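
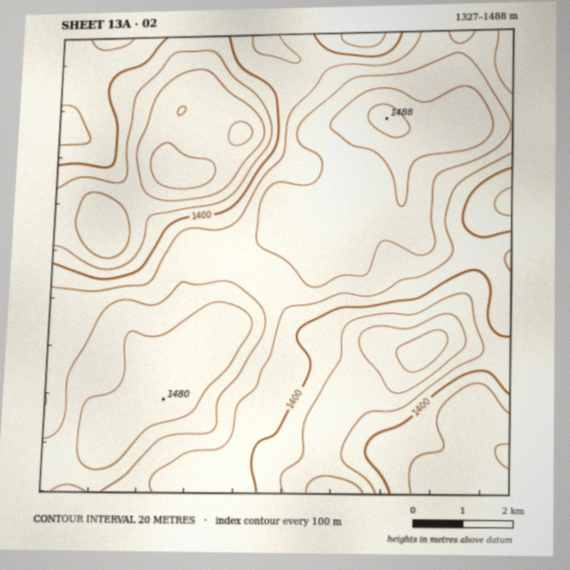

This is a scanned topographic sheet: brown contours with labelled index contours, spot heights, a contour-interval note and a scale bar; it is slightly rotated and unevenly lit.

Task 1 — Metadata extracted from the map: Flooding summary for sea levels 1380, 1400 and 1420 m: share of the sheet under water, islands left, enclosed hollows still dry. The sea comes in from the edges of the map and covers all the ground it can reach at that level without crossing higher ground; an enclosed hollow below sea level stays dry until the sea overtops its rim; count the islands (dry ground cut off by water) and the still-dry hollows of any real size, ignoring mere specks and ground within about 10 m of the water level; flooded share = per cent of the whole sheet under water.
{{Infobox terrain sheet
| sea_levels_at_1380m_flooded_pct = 20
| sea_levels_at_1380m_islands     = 0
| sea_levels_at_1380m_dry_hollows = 0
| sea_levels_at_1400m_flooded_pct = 32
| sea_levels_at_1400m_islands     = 0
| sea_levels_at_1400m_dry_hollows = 0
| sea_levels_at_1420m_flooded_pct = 51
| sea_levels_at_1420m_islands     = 0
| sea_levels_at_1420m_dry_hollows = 0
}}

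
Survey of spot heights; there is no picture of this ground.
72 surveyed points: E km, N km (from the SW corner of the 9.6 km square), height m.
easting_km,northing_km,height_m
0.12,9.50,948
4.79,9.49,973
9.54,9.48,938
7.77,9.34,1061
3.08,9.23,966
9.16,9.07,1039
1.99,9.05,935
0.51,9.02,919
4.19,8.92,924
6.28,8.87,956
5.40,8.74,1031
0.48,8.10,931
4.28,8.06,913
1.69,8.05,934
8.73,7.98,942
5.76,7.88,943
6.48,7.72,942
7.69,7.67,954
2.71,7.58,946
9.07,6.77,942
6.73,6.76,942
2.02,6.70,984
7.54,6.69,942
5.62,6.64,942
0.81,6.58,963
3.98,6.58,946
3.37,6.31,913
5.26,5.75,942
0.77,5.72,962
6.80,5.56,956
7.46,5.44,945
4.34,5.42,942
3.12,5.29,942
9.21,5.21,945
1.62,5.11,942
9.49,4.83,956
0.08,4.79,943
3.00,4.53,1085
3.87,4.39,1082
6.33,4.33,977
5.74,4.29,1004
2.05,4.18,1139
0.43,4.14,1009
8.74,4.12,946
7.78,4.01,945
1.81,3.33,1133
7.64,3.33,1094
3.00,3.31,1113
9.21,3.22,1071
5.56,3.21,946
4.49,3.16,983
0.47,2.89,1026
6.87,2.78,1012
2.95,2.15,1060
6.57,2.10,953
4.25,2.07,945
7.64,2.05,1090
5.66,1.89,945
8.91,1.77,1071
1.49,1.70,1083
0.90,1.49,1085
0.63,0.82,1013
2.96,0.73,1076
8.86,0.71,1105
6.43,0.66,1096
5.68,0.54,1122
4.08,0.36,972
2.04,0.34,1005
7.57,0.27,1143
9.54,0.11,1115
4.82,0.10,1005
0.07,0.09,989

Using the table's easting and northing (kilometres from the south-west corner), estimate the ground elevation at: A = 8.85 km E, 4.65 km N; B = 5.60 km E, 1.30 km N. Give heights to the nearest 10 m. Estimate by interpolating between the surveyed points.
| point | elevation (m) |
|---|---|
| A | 950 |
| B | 990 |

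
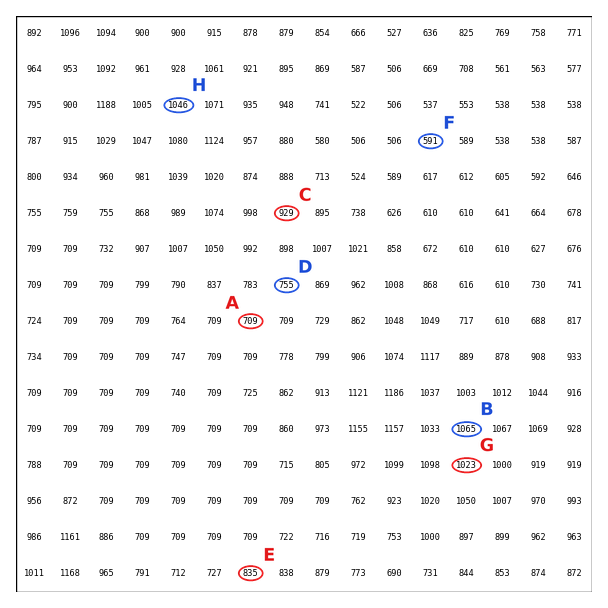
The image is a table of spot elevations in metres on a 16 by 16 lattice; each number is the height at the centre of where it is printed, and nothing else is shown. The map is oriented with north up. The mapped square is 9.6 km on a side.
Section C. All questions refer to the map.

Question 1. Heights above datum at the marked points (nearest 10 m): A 710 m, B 1070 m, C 930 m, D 760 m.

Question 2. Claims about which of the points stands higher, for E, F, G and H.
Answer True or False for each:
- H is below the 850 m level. False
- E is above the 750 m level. True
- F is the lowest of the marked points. True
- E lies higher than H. False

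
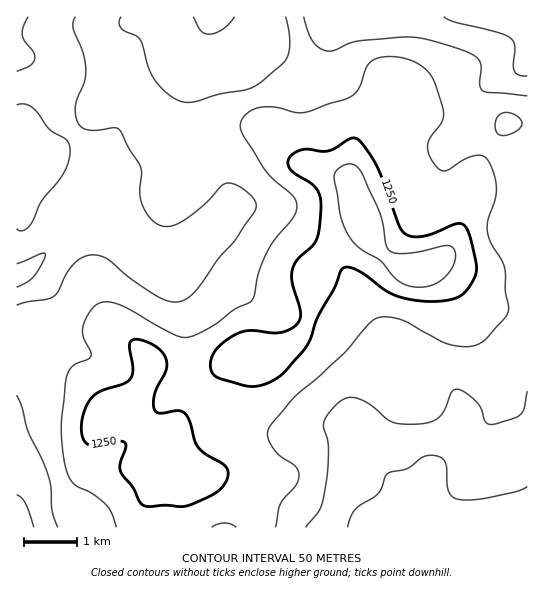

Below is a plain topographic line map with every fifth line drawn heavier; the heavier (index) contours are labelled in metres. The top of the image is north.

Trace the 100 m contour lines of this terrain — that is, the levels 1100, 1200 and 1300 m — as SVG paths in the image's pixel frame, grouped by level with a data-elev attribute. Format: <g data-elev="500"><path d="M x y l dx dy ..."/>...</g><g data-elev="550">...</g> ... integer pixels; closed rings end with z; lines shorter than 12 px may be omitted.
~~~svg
<g data-elev="1100"><path d="M348 527l6-16 5-5 19-12 9-20 20-5 14-11 5-2 11 0 7 5 3 6 1 23 3 6 6 3 12 1 16-2 32-7 10-4"/><path d="M17 495l5 3 3 5 9 24"/><path d="M17 264l24-10 4 0-3 9-8 14-7 5-10 5"/><path d="M527 76l-8-1-4-4-2-6 2-19-2-5-3-3-15-6-40-10-11-5"/><path d="M28 17l-5 10-1 8 3 6 9 12 1 6-6 7-12 5"/></g><g data-elev="1200"><path d="M212 527l6-3 7-1 6 1 5 3"/><path d="M275 527l5-22 16-20 3-11-4-8-14-10-8-9-5-10 1-8 24-31 50-44 27-31 11-6 14 1 12 4 38 21 12 3 12 1 9-3 8-5 19-21 3-7-3-21 0-23-4-8-10-16-4-12 1-10 7-20 1-10 0-10-4-14-6-9-7-3-13 4-20 12-5-1-6-5-6-11-1-9 3-8 11-16 2-7-2-8-7-23-5-9-10-9-14-6-20-2-14 4-6 6-8 23-5 5-8 4-42 14-9-1-20-5-15 1-9 3-7 7-3 9 5 11 21 33 26 24 4 6 1 5-4 12-18 21-9 15-8 20-4 22-4 6-16 8-26 19-14 7-8 1-13-3-44-25-16-6-8-1-6 1-6 4-5 7-5 11-1 8 9 22-3 4-11 4-6 4-3 6-2 8-5 44 2 29 3 16 5 11 6 5 17 9 12 10 5 8 5 14"/><path d="M501 135l9-1 9-5 3-6-3-5-10-5-6 0-4 2-3 6-1 6 2 6z"/><path d="M121 17l-2 5 2 6 4 3 12 5 4 5 8 28 8 14 17 15 7 3 8 1 31-8 31-6 10-6 20-17 6-7 3-11-1-13-3-17"/><path d="M235 17l-13 13-7 3-6 1-8-3-8-14"/></g><g data-elev="1300"><path d="M409 286l9 1 9-1 8-2 7-5 8-8 4-7 2-9-2-6-3-2-5-1-37 7-12 0-7-2-4-6-3-20-3-12-18-40-4-6-5-3-6 0-5 2-7 6-1 7 7 38 7 17 11 14 22 13 15 18z"/></g>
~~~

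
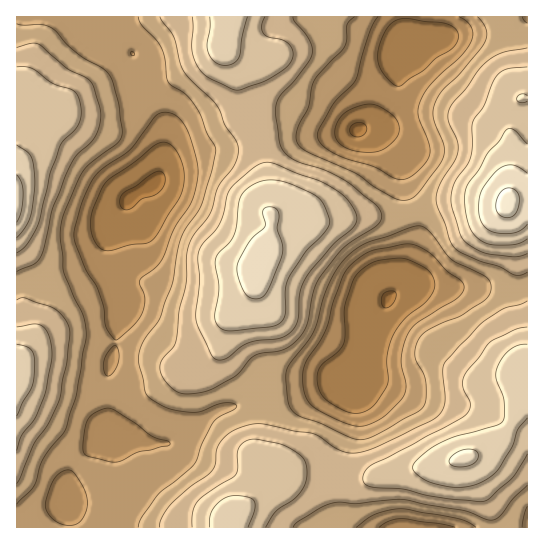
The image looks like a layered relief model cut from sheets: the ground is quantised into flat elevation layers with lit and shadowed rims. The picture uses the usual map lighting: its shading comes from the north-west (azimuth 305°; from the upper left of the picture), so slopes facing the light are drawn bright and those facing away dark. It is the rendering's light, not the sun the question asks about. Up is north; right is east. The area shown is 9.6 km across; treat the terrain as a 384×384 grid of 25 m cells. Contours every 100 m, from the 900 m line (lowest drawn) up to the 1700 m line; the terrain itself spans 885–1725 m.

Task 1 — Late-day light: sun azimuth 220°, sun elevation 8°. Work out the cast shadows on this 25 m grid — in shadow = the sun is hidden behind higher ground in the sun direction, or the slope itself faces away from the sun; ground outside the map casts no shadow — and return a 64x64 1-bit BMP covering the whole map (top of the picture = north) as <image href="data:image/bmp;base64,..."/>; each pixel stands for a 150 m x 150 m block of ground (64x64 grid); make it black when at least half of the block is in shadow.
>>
<image width="64" height="64" href="data:image/bmp;base64,Qk0+AgAAAAAAAD4AAAAoAAAAQAAAAEAAAAABAAEAAAAAAAACAAATCwAAEwsAAAIAAAAAAAAA////AAAAAAB+AAAAAAAAAB4AAAAAAAAADAAADAAAAAAAAAA8AAAAAAAAAD4AAAAAAAAAPgAAAAAgAAAMAAAAAHAAAAAAAAAAADgAAHAIAAAAeAAA9/+AAMB4AAP//8/gAMAAD/////gBgAAf////+AGAAB/////4AAAAD///+PAAAAAB///gAA4AAAB//4AAHwAAAH//AAA/gAAAf/8AAH/AAAA//wAAf8AAAB/+AAD/4AAAD/4AAP/gAAAD/gAB/+AAAAH+AAP/8AAAAP4AA//4AAAf/xABf/gAAD//PgF//AAAf/8OAj/8AAD//4IAH/wAAP/yAAAP/AAA//AAAAf8AAB/8AAAA/4AAAfwAAAD/wAAAOAAAA//AAAAAAAAH/+AAEAAAAAf/4AAAAAAAB//wAAAAAAAf//AAABgAAD//+AAAf8AAP//4AAH/4AB///gAP//gAH///AD///AA//84AP//8AH/8AgA///4Af/gAAB///gB/+AAAH///AD/4AAAP//8AN/gAAA///wAR8MAAH//+AAABwAAf//4AAAfAAB///gAAD8AAD//+AAAfwAACf/4ADP/AAAAf/gAP/+AAAA/+AB//4AAAB/8AP//wAAAD/wB///AAAAH/gP//8AAHwf/Ad//wAH/g/8A///AAf+D/wB//4AB/8B+AP//AAH/wAAAQ=="/>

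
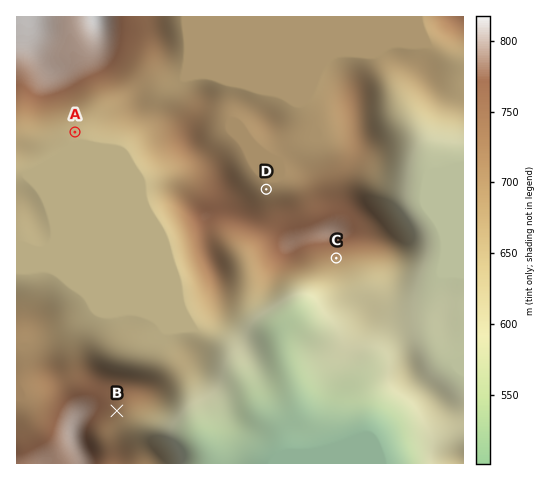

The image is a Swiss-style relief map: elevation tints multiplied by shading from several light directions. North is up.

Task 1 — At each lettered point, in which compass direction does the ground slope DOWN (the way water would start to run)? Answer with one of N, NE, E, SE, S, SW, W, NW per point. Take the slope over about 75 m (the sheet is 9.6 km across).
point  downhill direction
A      S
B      SE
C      S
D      N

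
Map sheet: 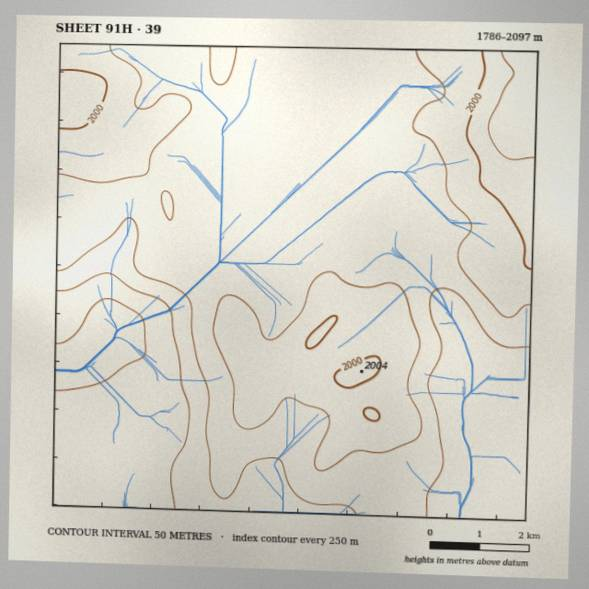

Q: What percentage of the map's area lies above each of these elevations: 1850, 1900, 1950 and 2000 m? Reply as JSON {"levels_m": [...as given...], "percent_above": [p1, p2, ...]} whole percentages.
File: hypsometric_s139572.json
{"levels_m": [1850, 1900, 1950, 2000], "percent_above": [87, 73, 28, 6]}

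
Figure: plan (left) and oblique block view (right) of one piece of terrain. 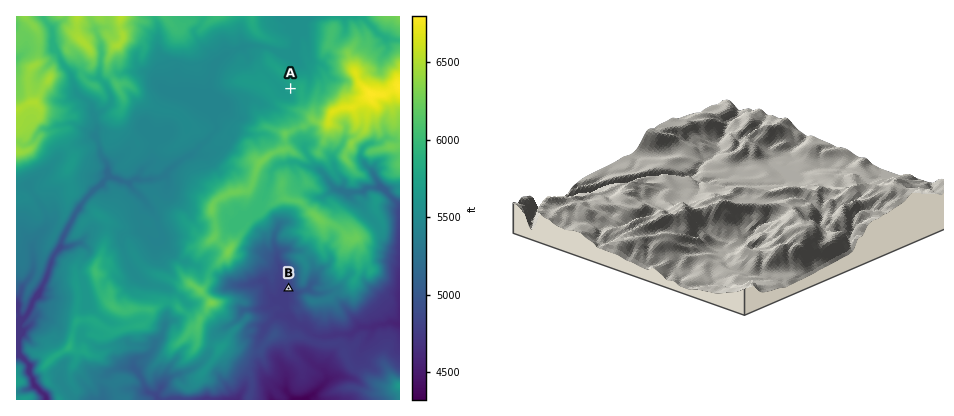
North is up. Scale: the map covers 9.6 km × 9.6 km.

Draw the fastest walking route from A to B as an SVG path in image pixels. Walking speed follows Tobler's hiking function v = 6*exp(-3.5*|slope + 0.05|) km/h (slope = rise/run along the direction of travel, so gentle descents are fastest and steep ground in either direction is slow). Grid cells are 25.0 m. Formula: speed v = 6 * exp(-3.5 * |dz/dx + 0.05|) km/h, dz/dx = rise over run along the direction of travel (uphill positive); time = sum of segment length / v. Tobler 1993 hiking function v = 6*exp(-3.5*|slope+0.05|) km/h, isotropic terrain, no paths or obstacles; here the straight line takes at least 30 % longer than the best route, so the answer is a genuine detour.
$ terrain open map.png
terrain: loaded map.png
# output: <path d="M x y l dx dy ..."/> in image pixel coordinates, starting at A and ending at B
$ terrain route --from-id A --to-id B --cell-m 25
<path d="M290 88l0 10-2 4-2 2-2 2 0 10-4 10-4 4 0 2 4 8 0 2-6 12-4 4-6 14 0 22 2 4 0 10 2 4-8 16 0 2 0 2 4 8 0 2 4 8 0 2 14 26 4 4 2 6"/>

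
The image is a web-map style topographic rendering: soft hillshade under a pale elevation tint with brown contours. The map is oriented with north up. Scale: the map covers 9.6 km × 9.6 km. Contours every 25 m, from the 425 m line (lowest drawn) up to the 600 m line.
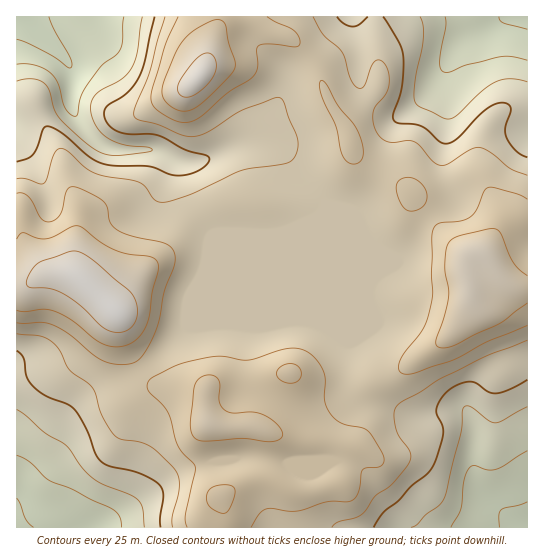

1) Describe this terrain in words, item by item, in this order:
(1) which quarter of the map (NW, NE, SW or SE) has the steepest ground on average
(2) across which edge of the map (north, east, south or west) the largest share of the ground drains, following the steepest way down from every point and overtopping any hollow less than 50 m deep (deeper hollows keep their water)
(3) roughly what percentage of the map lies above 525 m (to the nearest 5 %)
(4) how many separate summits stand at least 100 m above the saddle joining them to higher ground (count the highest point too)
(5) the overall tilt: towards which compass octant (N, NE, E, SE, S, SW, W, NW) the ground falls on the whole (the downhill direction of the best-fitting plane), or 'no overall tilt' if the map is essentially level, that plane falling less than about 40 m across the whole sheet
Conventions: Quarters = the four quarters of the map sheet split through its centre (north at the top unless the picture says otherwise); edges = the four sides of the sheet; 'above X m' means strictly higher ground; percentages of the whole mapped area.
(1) The north-west quarter is the steepest part of the map.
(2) Drainage is mainly to the north: more ground falls towards that edge than towards any other.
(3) About 65 % of the map lies above 525 m.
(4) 1 summit rises at least 100 m above its surroundings.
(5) No overall tilt - high and low ground are spread across the sheet.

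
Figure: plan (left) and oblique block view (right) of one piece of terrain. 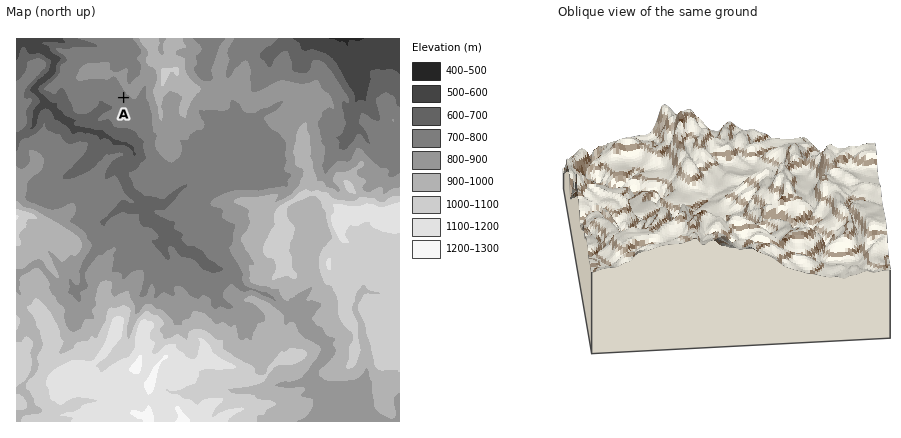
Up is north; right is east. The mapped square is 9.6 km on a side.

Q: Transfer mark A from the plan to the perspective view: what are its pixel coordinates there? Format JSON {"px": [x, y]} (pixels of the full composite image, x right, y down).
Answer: {"px": [651, 158]}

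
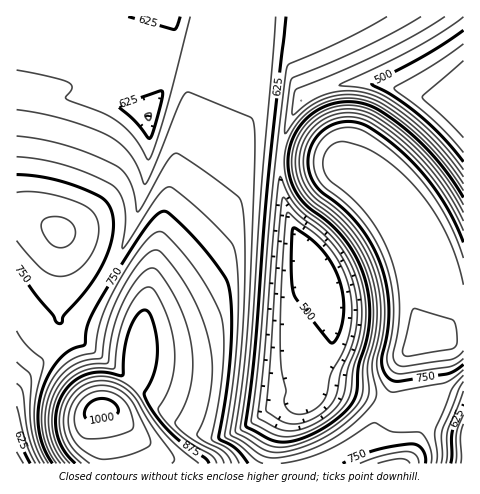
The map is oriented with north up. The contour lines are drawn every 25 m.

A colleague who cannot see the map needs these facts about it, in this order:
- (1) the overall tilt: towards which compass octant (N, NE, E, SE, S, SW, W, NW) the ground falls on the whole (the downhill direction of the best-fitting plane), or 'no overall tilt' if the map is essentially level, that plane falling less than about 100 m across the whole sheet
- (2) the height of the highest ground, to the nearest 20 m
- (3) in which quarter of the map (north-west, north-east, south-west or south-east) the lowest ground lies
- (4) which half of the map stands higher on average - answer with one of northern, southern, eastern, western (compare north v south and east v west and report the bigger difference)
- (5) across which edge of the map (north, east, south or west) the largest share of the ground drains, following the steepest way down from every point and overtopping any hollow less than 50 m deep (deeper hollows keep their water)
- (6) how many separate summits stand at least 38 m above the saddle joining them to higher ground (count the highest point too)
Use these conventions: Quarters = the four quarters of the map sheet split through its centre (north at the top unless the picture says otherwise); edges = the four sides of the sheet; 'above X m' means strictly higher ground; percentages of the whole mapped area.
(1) The general tilt is down to the north-east (the land rises towards the south-west).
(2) The highest ground is at about 1020 m.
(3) The lowest point lies in the north-east quarter of the map.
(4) Taken as a whole, the western half is higher than the eastern.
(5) Most of the ground drains across the eastern edge.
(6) Counting only tops that stand 38 m proud, the map has 4 summits.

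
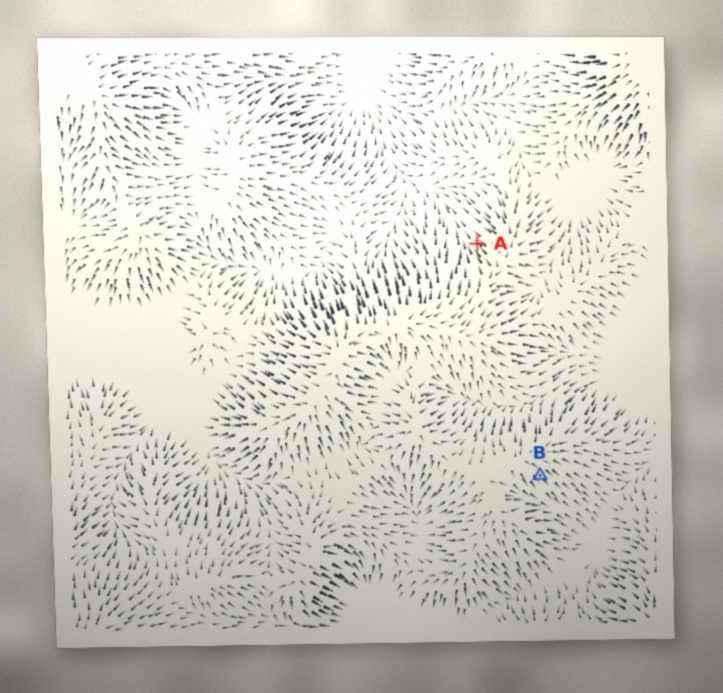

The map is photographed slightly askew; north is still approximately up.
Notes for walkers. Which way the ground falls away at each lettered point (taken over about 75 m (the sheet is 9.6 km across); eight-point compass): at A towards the NW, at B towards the SE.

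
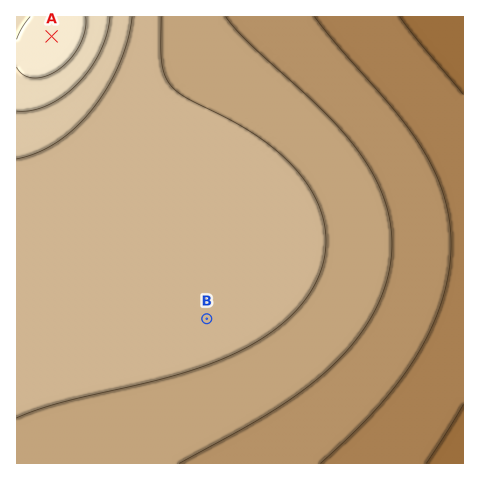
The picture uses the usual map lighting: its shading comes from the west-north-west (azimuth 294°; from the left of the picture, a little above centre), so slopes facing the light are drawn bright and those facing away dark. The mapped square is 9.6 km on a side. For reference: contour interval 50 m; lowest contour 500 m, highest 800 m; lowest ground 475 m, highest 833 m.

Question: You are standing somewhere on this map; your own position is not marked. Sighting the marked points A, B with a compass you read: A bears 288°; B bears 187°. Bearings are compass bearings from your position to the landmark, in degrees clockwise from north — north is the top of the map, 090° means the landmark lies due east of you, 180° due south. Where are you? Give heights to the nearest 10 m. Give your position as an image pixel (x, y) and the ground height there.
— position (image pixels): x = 234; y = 96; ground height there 640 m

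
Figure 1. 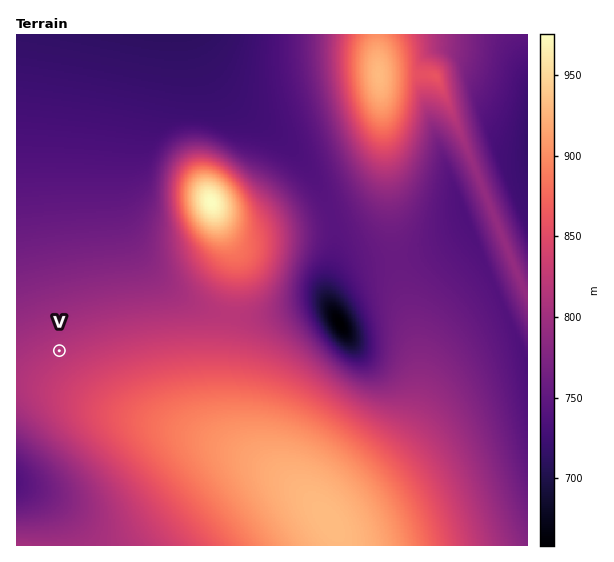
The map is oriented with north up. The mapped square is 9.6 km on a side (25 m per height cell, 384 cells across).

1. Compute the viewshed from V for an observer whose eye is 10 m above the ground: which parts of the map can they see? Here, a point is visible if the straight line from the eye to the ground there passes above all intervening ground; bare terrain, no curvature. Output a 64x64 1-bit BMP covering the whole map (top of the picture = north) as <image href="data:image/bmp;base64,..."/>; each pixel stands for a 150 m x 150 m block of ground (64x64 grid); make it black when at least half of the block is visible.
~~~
<image width="64" height="64" href="data:image/bmp;base64,Qk0+AgAAAAAAAD4AAAAoAAAAQAAAAEAAAAABAAEAAAAAAAACAAATCwAAEwsAAAIAAAAAAAAA////AAAAAAAAAAAAAAAAAAAAAAAAAAAAAAAAAAAAAAAAAAAAAAAAAAAAAAAAAAAAAAAAAAAAAAAAAAAAAAAAAAAAAAAAAAAAAAAAAAAAAAAAAAAAAAAAAAAAAAAAAAAAAAAAAAAAAAAAAAAAAAAAAAAAAAAAAAAAAAAAAAAAAAAAAAAAAAAAAAAAAAAAAAAAAP/wAAAAAAAB//wAAAAAAA///gAAAAAAf//8AAAAAAD///gAAAAAAP//+AAAAAAA///wAAAAAAD//+AAAAAAAP//wAAAAAAA//+AAAAAAAD//4AAAAAAAP//AAAAAAAA//8H8AAAAAD////4AAAAAP////gAAAAA////+AAAAAD////4AAAAAP////AAAAAA////8AAAAAD////gAAAAAP///+AAAAAA////wAAAAAD////AAAAAAP///8AAAAAA////gAAAAAD///8AAAAAAP///wAAAAAA///+AAAAAAD///wAAAAAAP//+AAAAAAA///wAAAAAAD//+AAAAAAAP//4AAAAAAA///AAAAAAAD//8AAAAAAAP//4AAAAAAA///gAAAAAAD///AAAAAAAP//+AAAAAAA///8AAAAAAD///wAAAAAAP///gAAAAAA////AAAAAAD///8AAAAAAP///4AAAAAA////wAAAAAD////AAAAAAA=="/>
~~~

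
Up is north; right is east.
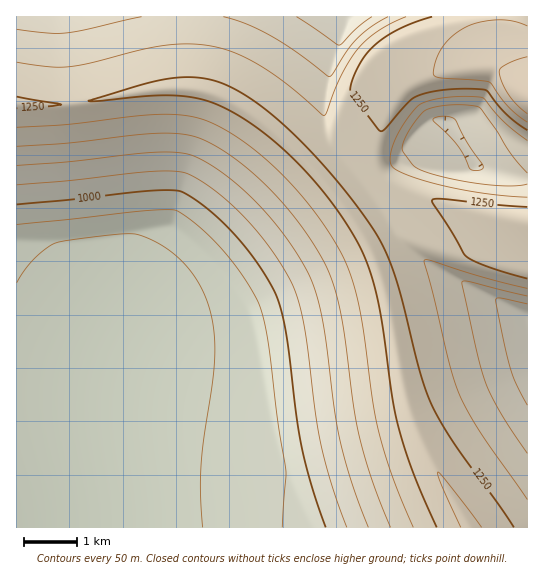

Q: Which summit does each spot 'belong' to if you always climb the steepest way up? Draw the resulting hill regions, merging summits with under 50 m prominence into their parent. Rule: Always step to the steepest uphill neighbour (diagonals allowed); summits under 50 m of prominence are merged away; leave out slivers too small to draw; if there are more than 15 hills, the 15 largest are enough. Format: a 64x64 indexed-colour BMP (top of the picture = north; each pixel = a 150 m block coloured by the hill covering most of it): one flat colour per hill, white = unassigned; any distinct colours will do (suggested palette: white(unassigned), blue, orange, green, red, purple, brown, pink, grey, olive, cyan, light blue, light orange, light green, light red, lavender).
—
<image width="64" height="64" href="data:image/bmp;base64,Qk12CAAAAAAAAHYAAAAoAAAAQAAAAEAAAAABAAQAAAAAAAAIAAATCwAAEwsAABAAAAAAAAAA////ALR3HwAOf/8ALKAsACgn1gC9Z5QAS1aMAMJ34wB/f38AIr28AM++FwDox64AeLv/AIrfmACWmP8A1bDFABEREREREREREREREREREREREREREREREREREREREREREREREREREREREREREREREREREREREREREREREREREREREREREREREREREREREREREREREREREREREREREREREREREREREREREREREREREREREREREREREREREREREREREREREREREREREREREREREREREREREREREREREREREREREREREREREREREREREREREREREREREREREREREREREREREREREREREREREREREREREREREREREREREREREREREREREREREREREREREREREREREREREREREREREREREREREREREREREREREREREREREREREREREREREREREREREREREREREREREREREREREREREREREREREREREREREREREREREREREREREREREREREREREREREREREREREREREREREREREREREREREREREREREREREREREREREREREREREREREREREREREREREREREREREREREREREREREREREREREREREREREREREREREREREREREREREREREREREREREREREREREREREREREREREREREREREREREREREREREREREREREREREREREREREREREREREREREREREREREREREREREREREREREREREREREREREREREREREREREREREREREREREREREREREREREREREREREREREREREREREREREREREREREREREREREREREREREREREREREREREREREREREREREREREREREREREREREREREREREREREREREREREREREREREREREREREREREREREREREREREREREREREREREREREREREREREREREREREREREREREREREREREREREREREREREREREREREREREREREREREREREREREREREREREREREREREREREREREREREREREREREREREREREREREREREREREREREREREREREREREREREREREREREREREREREREREREREREREREREREREREREREREREREREREREREREREREREREREREREREREREREREREREREREREREREREREREREREREREREREREREREREREREREREREREREREREREREREREREzERERERERERERERERERERERERERERERERERERERERMzMRERERERERERERERERERERERERERERERERERERETMzMxEREREREREREREREREREREREREREREREREREREzMzMzERERERERERERERERERERERERERERERERERERMzMzMzMRERERERERERERERERERERERERERERERERERMzMzMzMxERERERERERERERERERERERERERERERERETMzMzMzMzERERERERERERERERERERERERERERERERETMzMzMzMzMREREREREREREREREREREREREREREREREzMzMzMzMzMxERERERERERERERERERERERERERERERETMzMzMzMzMzERERERERERERERERERERERERERERERETMzMzMzMzMzMRERERERERERERERERERERERERERERERMzMzMzMzMzMxERERERERERERERERERERERERERERERMzMzMzMzMzMzERERERERERERERERERERERERERERERMzMzMzMzMzMzMREREREREREREREREREREREREREREREzMzMzMzMzMzMxEREREREREREREREREREREREREREREzMzMzMzMzMzMzEREREREREREREREREREREREREREREiMzMzMzMzMzMzMREREREREREREREREREREREREREREiIjMzMzMzMzMiIhERERERERERERERERERERERERERESIiIzMzMzMzIiIiERERERERERERERERERERERERERESIiIiIzMzMzIiIiIRERERERERERERERERERERERERESIiIiIiMzMzIiIiIhERERERERERERERERERERERERESIiIiIiIjMzMiIiIiERERERERERERERERERERERERERIiIiIiIiIzMiIiIiIREREREREREREREREREREREREREiIiIiIiIiMiIiIiIhERERERERERERERERERERERERESIiIiIiIiIiIiIiIiERERERERERERERERERERERERERIiIiIiIiIiIiIiIiIREREREREREREREREREREREREREiIiIiIiIiIiIiIiIhERERERERERERERERERERERERESIiIiIiIiIiIiIiIiERERERERERERERERERERERERERIiIiIiIiIiIiIiIiIREREREREREREREREREREREREREiIiIiIiIiIiIiIiIhERERERERERERERERERERERERESIiIiIiIiIiIiIiIiEREREREREREREREREREREREREREiIiIiIiIiIiIiIiIRERERERERERERERERERERERERESIiIiIiIiIiIiIiIhERERERERERERERERERERERERERIiIiIiIiIiIiIiIiERERERERERERERERERERERERERESIiIiIiIiIiIiIiIRERERERERERERERERERERERERERIiIiIiIiIiIiIiIhEREREREREREREREREREREREREREiIiIiIiIiIiIiIi"/>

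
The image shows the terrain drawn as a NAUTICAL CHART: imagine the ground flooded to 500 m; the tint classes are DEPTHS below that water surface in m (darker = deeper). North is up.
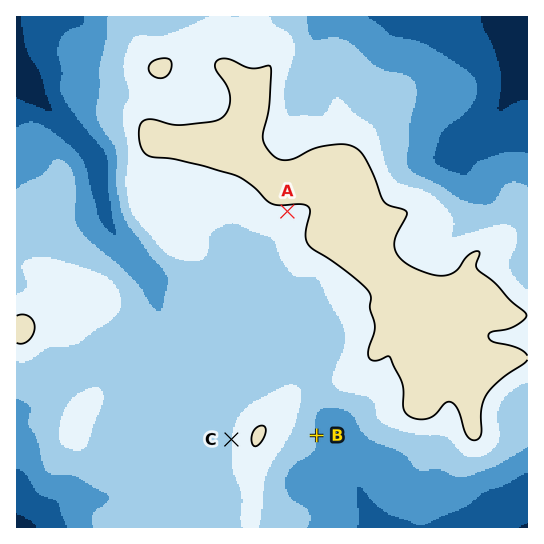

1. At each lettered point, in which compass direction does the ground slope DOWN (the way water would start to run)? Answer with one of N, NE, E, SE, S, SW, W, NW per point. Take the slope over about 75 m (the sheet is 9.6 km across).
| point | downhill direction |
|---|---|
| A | S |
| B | E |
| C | W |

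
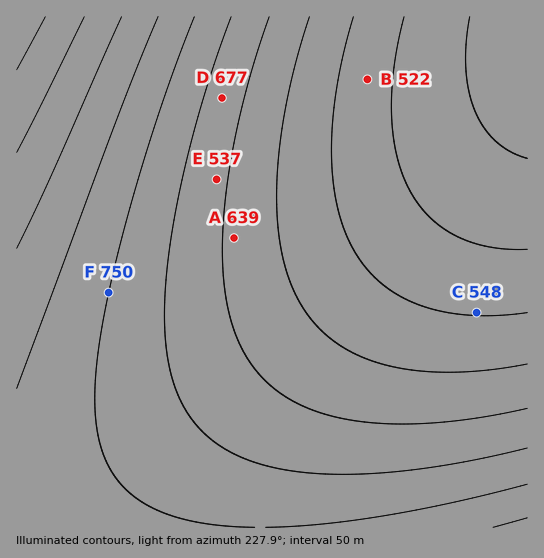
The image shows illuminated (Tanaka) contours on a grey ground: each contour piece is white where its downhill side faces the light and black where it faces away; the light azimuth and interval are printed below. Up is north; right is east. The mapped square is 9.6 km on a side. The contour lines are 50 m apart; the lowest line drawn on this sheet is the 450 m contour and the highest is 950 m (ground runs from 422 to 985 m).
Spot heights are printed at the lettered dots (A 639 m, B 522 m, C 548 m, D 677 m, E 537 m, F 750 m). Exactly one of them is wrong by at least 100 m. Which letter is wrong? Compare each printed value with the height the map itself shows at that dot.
E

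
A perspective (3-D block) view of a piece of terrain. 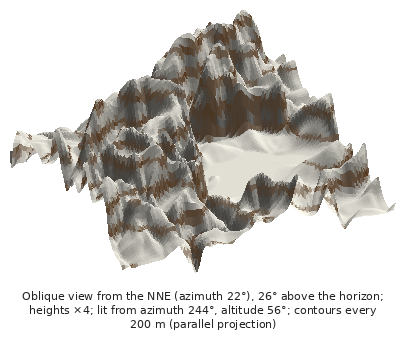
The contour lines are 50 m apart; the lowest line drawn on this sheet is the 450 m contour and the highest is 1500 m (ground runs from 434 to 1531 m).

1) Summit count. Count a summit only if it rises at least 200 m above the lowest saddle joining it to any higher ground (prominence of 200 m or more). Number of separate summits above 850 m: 4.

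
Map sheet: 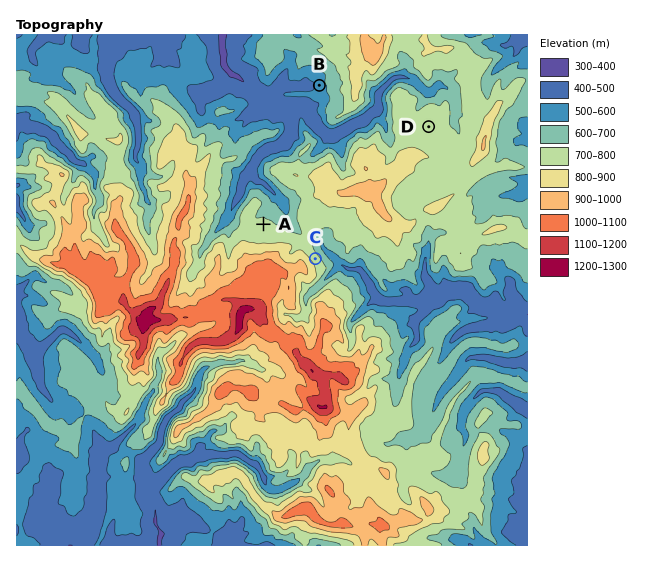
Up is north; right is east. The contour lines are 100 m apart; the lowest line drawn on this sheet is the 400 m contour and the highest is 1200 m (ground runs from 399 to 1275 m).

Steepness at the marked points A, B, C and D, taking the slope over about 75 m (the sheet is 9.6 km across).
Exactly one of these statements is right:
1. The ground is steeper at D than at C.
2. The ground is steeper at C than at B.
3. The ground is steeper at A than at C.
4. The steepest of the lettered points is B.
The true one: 2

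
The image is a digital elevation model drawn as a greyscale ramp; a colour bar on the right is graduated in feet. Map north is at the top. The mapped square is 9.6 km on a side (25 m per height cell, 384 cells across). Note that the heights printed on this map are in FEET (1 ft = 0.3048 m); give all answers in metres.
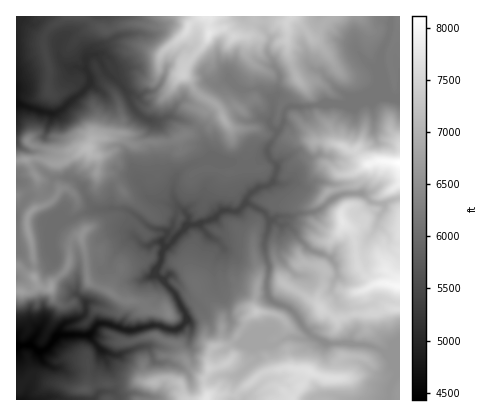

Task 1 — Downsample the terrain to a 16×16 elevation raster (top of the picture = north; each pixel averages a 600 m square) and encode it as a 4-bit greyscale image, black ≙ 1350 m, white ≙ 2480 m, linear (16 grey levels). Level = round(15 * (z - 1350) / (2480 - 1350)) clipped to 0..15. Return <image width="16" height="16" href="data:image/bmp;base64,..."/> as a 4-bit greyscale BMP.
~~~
<image width="16" height="16" href="data:image/bmp;base64,Qk32AAAAAAAAAHYAAAAoAAAAEAAAABAAAAABAAQAAAAAAIAAAAATCwAAEwsAABAAAAAAAAAAAAAAABEREQAiIiIAMzMzAERERABVVVUAZmZmAHd3dwCIiIgAmZmZAKqqqgC7u7sAzMzMAN3d3QDu7u4A////ACNFaavLzcupEkRXibu8y7kRI0VnqqqamTMzVmWKqbzMh1Z2Vniau92Hd2VWZ4qr3YeHZUZWaKzNh3ZlVFZmnMyId2ZWZWaKrIiIdmZmZovNeKqHd3dnm8xEaHVnmHeZiiM1VomYd4d3JDNHqoiJmXc0M1i7qqupdzRFV53cvKmH"/>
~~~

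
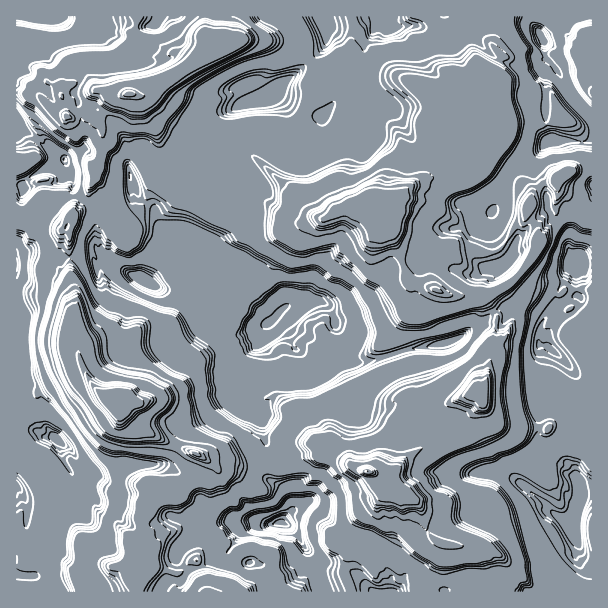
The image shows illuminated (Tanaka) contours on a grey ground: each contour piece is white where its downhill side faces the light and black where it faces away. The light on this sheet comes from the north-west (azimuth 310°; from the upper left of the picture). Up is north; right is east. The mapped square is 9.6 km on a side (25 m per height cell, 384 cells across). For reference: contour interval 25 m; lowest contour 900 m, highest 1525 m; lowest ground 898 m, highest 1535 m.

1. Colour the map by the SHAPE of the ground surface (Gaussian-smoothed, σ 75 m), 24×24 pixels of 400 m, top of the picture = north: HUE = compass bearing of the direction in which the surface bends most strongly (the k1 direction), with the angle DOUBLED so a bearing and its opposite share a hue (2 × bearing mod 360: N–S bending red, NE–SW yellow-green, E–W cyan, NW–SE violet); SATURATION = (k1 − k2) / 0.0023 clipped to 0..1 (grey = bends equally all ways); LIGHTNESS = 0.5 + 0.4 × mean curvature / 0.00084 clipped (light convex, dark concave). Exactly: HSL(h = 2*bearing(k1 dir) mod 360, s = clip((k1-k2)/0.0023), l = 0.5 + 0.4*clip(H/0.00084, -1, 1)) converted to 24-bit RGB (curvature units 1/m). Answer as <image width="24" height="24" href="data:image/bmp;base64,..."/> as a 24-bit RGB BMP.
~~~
<image width="24" height="24" href="data:image/bmp;base64,Qk32BgAAAAAAADYAAAAoAAAAGAAAABgAAAABABgAAAAAAMAGAAATCwAAEwsAAAAAAAAAAAAAgGJFTipwutqOiTaDeM+C1Xt2D3hqXt8uUOCB0B5UsE9tQ8p7ciB3xtl4oBpPP3ercMKTfUkjRmAfX3Eyx4heGIjZfZCISp2utrWJOVd32axxMbi240Vg0c6jFi5Kwto8cmoweD3o0vnrKxTOfA9joNtjeqauj0x+shhLr9rksaLgyNr0dPnmUB2XhMODShFps7V/WWp/S+mXzSm3Rujov8lwejTVZIVyTeBBGnsALjMAMwAdkOnn1XKPkB8ZJuDOcMyPc5l0V9+0wSMc4M5YOSaJXMp2UQiTz3JliYp7VXRYr5kkKkqJ8cKnvREQImcs2DMWvRAhw9FDADMiUlsFkho97IyW34RHnfasScXkXiScdo54bOeTuS+yoFEYDmR0hs5bgIqAdHGFHiOfIrjK0NDvxnvJ2Vfj4uaTKZ3R7GTKdBzEI6HDioMakf5SeMuYW+gxTXAZlsYIfe0Sixkqmh5ytNylHQkqiKmdb7fQkRZqvX0PWl8QKTMAVqQNmvnjg9i8UjO/hHOtj0HLlGrmjvr/g/b/60e24BqN6iJzo2MPYY8XL4gaSodfwFJyQJHVqMJIMwARbx471ralfuiisfbmG328MOAz2DtMUFDeqyPWLmqys+rUXrjIpDKtuVVahXx1k32OwZLQzXfWa8DtG2ntab60foeJnmqPZA5yWrOAgNp29NjXP/mHH6iIKMAhHNhVVh8dHkFe47a4T61Df19ENlpbvJdvl4OGhHCInyJTk/x1Is/kGyiWmV9ag3mBay56hDSim+3Juf7luNHtq3zryaXr6kBtNSFbe4GETJ52X48qGp8f2ofdlXe3M7qEnILMr4LRSHv49uLVI6yqKiBnf42PiHGTPRxoptF/qOedJL0hVkAYjskTTxYW2sGLMyp5cb67pHbHgnehinNxOG4xnEYYjbcbNrs/Kb/QkDfc+4hC59RzG0F2mi57rZRNFBRo7u7PpcaFiiDZiKHItCOzfrV+Krawkk1zQ6keJ187ukyStJ6KemCqTCWX3YiAaF8AJDMAADMB8PBy88DCFB07QD2wgpqKFilOoMJq8PnSEzmgI1WumHf06mqWcjdvg3t742VSJVM/NnVSxrNmmCVIqR54wyZ30NPty2zhLlXnHZIHsKYjth2FQYl7knKmkEnNIMSJ+f3OKRqLUduLLQYSy2EagHx7gH5/roCU6Di6W18acmQTdX4XpsQfYeCFYV+Xk+jicp7Y0MD5/238ktlQLaPAMSHJ38JXL65W/+19NBIxZyAADaGqgbWPf359f3x7dEdHmx8p3XNTGJmQcjfad+iOVZFRcYV1nZVPoag9JywQNJ8C/9bMEmA5Fg8kJrcgzzFKxfRsJQY01/TZIr29d3qAe2NgYCAmVtfhnE7nn9bn3jLLIrKf215q0uWEK4R6bbeslHzNdk3GXyKo/+3Kdh63CQ40gq/OJoS7/c7gOly+h7CQtCyhjTMwJ2nRk9PZd5KSM2PUq2Wn5Kv+XUjoesafs6GNHW20v7hLJYhyTH1xlS+osP94yAylb6PjFgZ6atLY4gBoYcIhIrxywR55kMC8gJCXfYSDen2DI0JczeayJK2XLulQ1KHjoJzQ1YrvxFNknhU5HXcmMHaE/a+q/yoAHs09AP6MIGwSJQc1//bMKAFKis2Ff4WBgnuBgnyBe3CDTeazZI0kPYwdrtlXH5Ffw3gxojwqhW2JnIWk7qrOFmJQM4+N6M/8+F7/6lxkMwAeAJ4V/9uME0pvfnsmRI5cfYeHfX6EeYyEg3ZmfoB4d4R/eoFYMl860nUts2+hiYR7gIB/moKF7FBeBZouITAEsLICPAYblMrrqOXxrHBGyBRPWuh7IKdeYX50UcOmnpHYqJ/Yrnm6XoR4knh6gHp+QZxrtzlklIuDgYGAf4F+5OS8YhW6bH7pQZX/1fb2cM6bpheXo3v41d/25rrv4tMoE0g2vL84HzsOOEYYojJCq4R5ZI14hH2Bbz5WUKw6h598g3+Cg36Bu95hQjeSVPKiMwAsHOin1ZTfQ5qXOskbicEX4yDu/8z391LHN2IMKV0bvacyB3pDuLKFfn6GbXCDbpvapNDiq2/OpIfFjbCz5nKqF9mpPwo1Uu9uTYpPHm4f2elObC/g0HGrUItoIXpI5pWy89L4c531KPHeWoG6F9W804W9bKG4aH3Yl1JCUYA2S4Am3G02yGxPC5LzUwB93uW8Q3ntTRS32C0wWmpFu7wjBKA7hC7Lf+iFXIDh8b2gshXJaH69Xh+igYkqfsUoJCQPr2MVkaxkinNueIpi0ONqMwAvH+GBSu9b"/>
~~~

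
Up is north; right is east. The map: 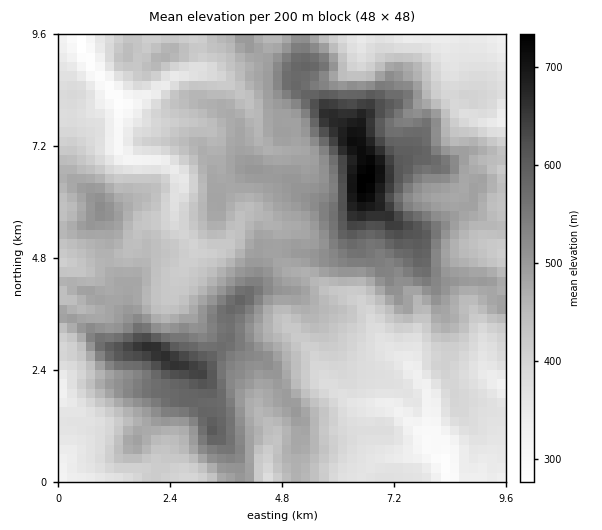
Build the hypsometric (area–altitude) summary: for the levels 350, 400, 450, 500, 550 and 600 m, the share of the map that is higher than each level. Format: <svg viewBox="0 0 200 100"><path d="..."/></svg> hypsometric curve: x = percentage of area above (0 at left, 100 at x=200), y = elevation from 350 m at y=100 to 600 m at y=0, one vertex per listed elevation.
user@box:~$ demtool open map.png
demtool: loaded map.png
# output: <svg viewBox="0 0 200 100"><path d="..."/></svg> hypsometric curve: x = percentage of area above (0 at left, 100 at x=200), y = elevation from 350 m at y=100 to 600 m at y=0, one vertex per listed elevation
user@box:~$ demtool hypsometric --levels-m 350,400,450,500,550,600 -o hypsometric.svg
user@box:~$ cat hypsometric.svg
<svg viewBox="0 0 200 100"><path d="M185 100l-37-20-42-20-54-20-23-20-17-20"/></svg>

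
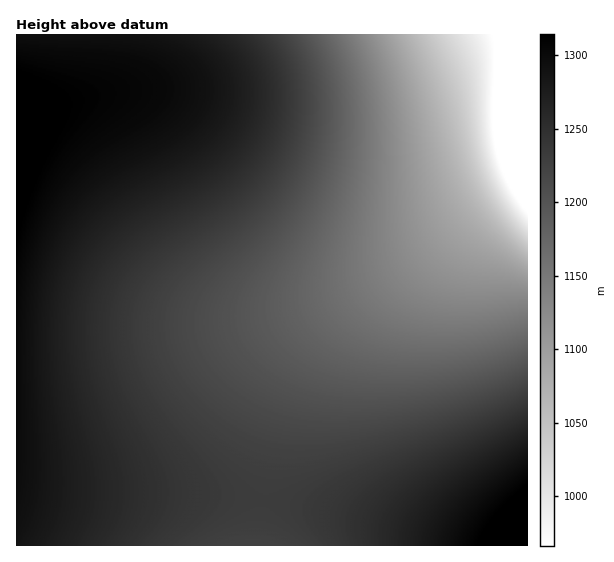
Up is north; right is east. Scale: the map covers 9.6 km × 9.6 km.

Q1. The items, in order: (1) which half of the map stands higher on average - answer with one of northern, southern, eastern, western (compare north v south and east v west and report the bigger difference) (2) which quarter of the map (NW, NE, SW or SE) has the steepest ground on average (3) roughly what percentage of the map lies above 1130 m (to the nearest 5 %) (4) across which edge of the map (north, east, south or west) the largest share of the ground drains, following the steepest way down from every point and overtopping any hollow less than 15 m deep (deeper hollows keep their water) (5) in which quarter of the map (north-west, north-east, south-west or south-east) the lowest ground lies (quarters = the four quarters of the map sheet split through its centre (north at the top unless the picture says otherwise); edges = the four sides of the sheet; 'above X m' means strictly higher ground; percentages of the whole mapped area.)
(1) On average the western half of the map is the higher ground.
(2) The steepest ground, on average, is in the north-east quarter.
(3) Roughly 85 % of the ground is higher than 1130 m.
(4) Drainage is mainly to the east: more ground falls towards that edge than towards any other.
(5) The lowest ground is in the north-east quarter.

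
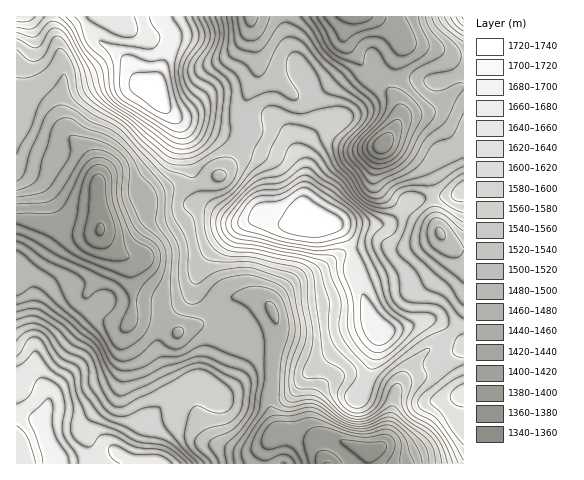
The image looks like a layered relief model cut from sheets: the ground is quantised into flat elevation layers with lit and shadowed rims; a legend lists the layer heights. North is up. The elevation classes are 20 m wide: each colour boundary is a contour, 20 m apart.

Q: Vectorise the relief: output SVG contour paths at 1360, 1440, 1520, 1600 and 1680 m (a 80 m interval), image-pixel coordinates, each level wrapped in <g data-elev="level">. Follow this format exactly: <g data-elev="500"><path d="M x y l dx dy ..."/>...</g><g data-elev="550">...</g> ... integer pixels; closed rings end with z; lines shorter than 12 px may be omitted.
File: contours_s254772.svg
<g data-elev="1360"><path d="M98 235l-2-5 2-6 3-1 3 2 0 6-2 4z"/></g><g data-elev="1440"><path d="M295 463l-4-5-5-3-6 0-16 6-7-3-5-5-1-7 5-12 6-10 8-7 6-2 15 1 20-4 7 2 24 13 13 4 12 0 17-6 7 1 7 4 7 8 10 25"/><path d="M17 204l26-1 11-4 9-11 18-30 8-7 6-2 8 2 14 8 4 5 2 6-1 20 0 10 9 21 7 11 18 12 4 11 0 7-2 7-15 16-5 10-2 7 2 17-4 9-8 5-3-1-3-3 1-6 7-15 1-7-2-8-8-9-61-28-29-18-12-4"/><path d="M377 164l-7-4-6-5-2-5 1-6 5-7 17-17 11-14 3-2 5 1 6 5 2 8-9 29-5 7-6 6-8 3z"/><path d="M405 17l10 19 1 9-2 4-3 4-9 3-6-2-12-15-9-2-7 0-6 3-12 13-4 0-6-1-8-7-7-16-9-12"/></g><g data-elev="1520"><path d="M219 463l-10-16 0-3 5-6 20-9 12-16 3-7 2-22-1-6-4-5-37-15-9-2-36 11-23 11-15 4-6-1-4-2-6-7-15-28-29-25-27-18-8 0-14 4"/><path d="M463 250l-3 6-6 2-10-3-11-7-4-5-2-7 1-8 3-7 6-3 8 3 13 17 5 10"/><path d="M216 181l-4-3 2-6 6-2 5 2 1 3-2 4-3 2z"/><path d="M17 154l3-9 11-17 9-25 22-28 2-1 3 4 3 16 5 7 17 13 28 15 52 54 2 6-2 15 0 9 15 29 1 9 0 22 4 10 3 1 4-1 12-9 9-3 25-4 10 2 26 9 10 6 3 8 7 38-2 10-7 18-2 13-1 15 3 9 3 1 13-1 8 1 7 5 19 16 14 5 12-2 21-13 6-1 13 14 18 12 7 7 6 10 3 14"/><path d="M463 113l-10 22-4 3-11 3-5 3-16 23-10 7-18 8-11 10-7 0-6-4-8-15-11-12-3-8 1-6 2-6 16-16 5-7 1-7-4-7-25-20-34-40-11-7-7 0-6 4-5 8-12 24-5 4-4-1-10-12-13-6-3-3-1-6 1-18-3-14"/><path d="M438 17l6 10 19 14"/></g><g data-elev="1600"><path d="M193 463l-18-16-8-6-28-7-14-7-17-7-7-4-19-25-1-19-2-4-19-11-13-20-4-4-7-3-7 0-7 4-5 7"/><path d="M353 407l7 1 5-3 4-6 7-18 6-9 38-31 26-13 3-3 0-6-4-8-6-6-29-3-5-2-4-5-3-21-14-19-3-9 2-5 9-6 4-5 2-7-2-5-5-3-17-4-11-6-9-9-11-15-13-10-14-19-10-7-11-2-7 5-5 12-3 5-27 12-32 32-4 8-1 11 6 11 9 7 25 3 43 9 13 5 7 4 10 34-1 24 3 15 5 8 17 16 4 7-2 8-10 17 2 7z"/><path d="M463 365l-11 6-27 21-5 5-2 6 2 6 13 7 6 5 15 21 9 18"/><path d="M463 334l-7 4-3 12 1 5 9 3"/><path d="M463 180l-8 7-4 8 4 5 8 2"/><path d="M17 32l17 5 4-2 8-10 4-3 6 0 6 3 7 8 18 33 8 23 7 10 29 21 36 30 8 3 10 1 11-4 10-7 6-11 4-16 1-19-2-8-4-5-13-7-4-7 2-8 11-15 3-8-1-10-6-12"/></g><g data-elev="1680"><path d="M69 463l-2-9-9-13-4-8-2-10 1-18-2-5-3-2-16 15-3 5 12 35 2 10"/><path d="M374 344l7 1 6-3 7-7 1-6-3-4-12-11-12-16-5-4-2 3 0 7 1 22 5 11z"/><path d="M311 246l12 0 25-5 6-6 3-12-2-7-6-7-41-27-8 0-20 12-18 2-7 2-8 6-8 14-1 7 6 5 39 12z"/><path d="M149 17l3 7 8 12-2 7-5 5-6 1-46-8-2 1 9 10 4 8 2 8 0 20 5 9 6 5 43 26 7 3 6 1 5-2 3-3 3-10-2-6-10-15-4-14-1-19 7-28-2-6-8-12"/></g>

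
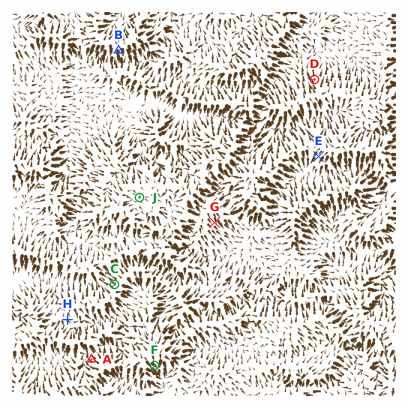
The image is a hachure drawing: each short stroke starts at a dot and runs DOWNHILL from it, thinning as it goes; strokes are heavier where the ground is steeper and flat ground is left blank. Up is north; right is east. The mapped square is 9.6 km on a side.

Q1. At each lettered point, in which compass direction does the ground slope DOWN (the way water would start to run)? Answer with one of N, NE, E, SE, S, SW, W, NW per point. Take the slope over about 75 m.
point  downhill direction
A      NW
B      S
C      NW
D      N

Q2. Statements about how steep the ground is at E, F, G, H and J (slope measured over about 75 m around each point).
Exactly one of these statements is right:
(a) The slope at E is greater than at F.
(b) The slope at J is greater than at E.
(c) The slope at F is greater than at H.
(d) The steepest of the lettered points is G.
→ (c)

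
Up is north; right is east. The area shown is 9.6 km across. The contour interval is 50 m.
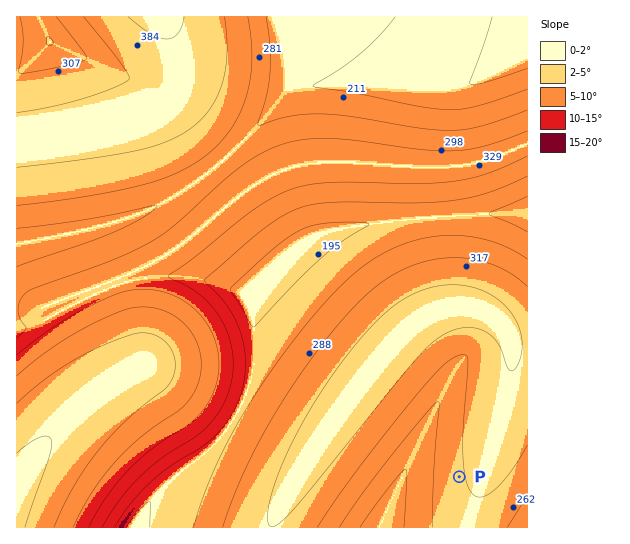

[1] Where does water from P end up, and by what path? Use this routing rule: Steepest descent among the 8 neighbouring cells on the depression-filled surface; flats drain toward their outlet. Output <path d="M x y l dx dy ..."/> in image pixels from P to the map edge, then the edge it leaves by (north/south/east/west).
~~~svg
<path d="M459 477l-56 0-5 8 0 2-8 15 0 3-7 12 0 2-4 8"/>
exit: south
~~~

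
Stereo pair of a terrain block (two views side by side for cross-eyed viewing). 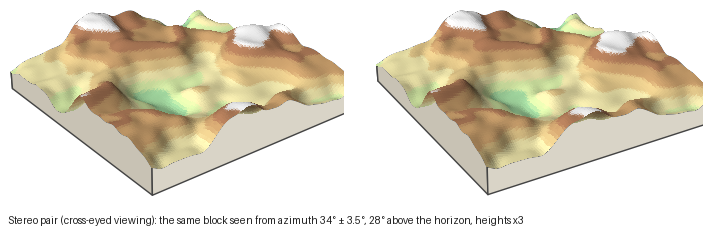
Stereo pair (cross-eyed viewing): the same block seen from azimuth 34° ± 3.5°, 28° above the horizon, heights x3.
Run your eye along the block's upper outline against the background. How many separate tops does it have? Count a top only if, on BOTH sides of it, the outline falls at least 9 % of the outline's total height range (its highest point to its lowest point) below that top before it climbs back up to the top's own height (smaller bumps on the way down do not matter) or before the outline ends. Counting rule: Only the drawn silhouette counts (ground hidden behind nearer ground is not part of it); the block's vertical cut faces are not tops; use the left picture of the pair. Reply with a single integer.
2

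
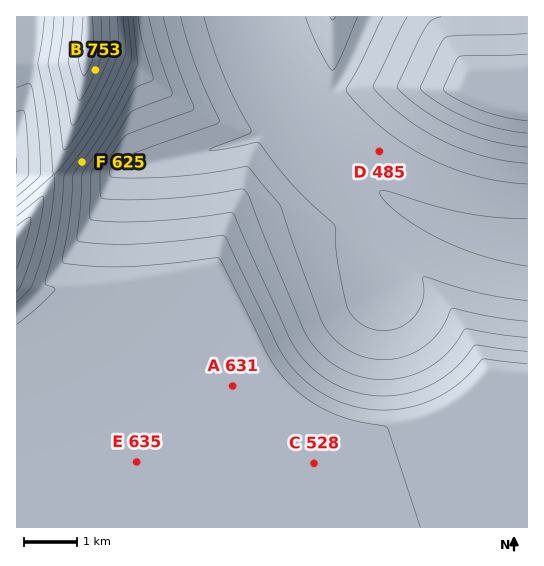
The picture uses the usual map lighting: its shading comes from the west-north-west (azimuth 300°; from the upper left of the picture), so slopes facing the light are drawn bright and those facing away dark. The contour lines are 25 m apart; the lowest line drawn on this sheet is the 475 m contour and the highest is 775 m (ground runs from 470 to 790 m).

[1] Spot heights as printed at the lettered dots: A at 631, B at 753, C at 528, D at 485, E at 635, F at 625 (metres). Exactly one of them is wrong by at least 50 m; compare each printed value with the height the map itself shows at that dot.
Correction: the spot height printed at C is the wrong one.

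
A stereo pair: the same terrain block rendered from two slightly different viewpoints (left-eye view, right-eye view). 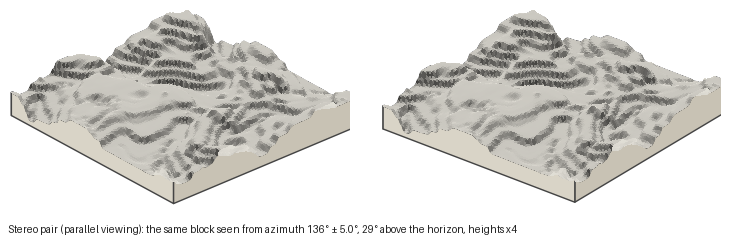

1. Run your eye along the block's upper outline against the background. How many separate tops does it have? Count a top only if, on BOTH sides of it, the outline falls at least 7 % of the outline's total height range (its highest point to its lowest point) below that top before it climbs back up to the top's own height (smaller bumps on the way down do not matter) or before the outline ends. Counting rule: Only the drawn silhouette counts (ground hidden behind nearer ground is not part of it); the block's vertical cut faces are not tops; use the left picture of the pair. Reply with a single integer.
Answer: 2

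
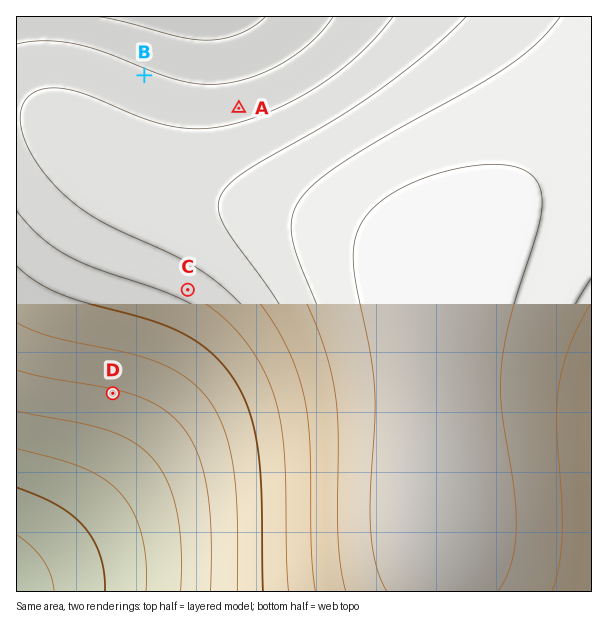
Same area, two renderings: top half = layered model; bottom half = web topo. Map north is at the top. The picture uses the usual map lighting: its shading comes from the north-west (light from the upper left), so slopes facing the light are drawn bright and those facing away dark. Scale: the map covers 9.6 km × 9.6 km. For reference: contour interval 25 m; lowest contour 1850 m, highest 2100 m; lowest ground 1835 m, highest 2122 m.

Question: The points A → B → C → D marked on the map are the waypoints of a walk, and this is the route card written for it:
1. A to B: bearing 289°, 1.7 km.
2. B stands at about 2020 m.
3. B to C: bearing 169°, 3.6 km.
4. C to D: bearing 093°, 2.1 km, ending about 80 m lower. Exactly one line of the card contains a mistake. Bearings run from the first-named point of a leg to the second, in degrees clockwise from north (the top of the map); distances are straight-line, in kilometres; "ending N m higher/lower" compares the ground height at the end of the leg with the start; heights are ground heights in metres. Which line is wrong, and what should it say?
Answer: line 4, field bearing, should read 216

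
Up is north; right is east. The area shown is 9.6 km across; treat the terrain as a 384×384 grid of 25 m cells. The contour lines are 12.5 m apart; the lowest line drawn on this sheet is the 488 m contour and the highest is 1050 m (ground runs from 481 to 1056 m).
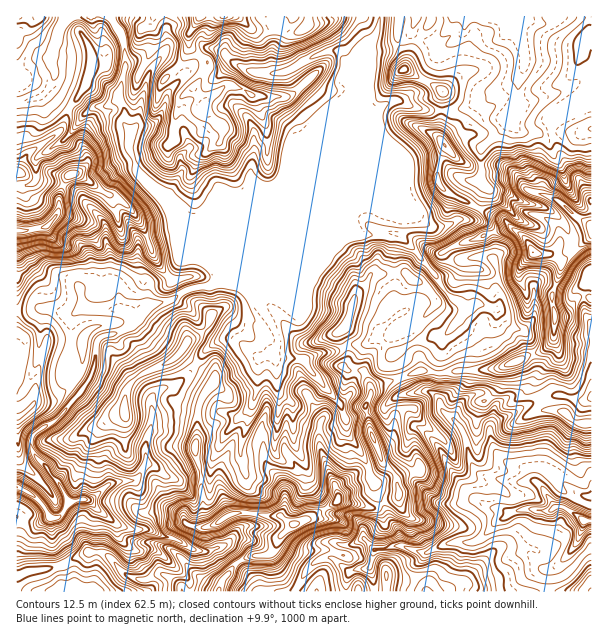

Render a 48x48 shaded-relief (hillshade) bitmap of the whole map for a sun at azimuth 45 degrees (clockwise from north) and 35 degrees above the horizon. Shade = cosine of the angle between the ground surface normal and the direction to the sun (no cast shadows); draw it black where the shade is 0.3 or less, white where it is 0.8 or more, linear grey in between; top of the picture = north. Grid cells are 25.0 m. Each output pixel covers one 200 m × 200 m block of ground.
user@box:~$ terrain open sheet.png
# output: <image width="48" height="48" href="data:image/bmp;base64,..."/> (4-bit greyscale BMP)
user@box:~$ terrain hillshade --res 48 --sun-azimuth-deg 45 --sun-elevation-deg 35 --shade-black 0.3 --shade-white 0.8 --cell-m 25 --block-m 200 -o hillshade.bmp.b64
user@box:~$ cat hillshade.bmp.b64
<image width="48" height="48" href="data:image/bmp;base64,Qk32BAAAAAAAAHYAAAAoAAAAMAAAADAAAAABAAQAAAAAAIAEAAATCwAAEwsAABAAAAAAAAAAAAAAABEREQAiIiIAMzMzAERERABVVVUAZmZmAHd3dwCIiIgAmZmZAKqqqgC7u7sAzMzMAN3d3QDu7u4A////AId3dlQkZVmGm5hVeJq6y4qpeKq7qaqYh5mYdlNIl5mJmpYkiZrKuYu6mrvLqqmZh7u6hlbNmYi7mYQ1iqqoqa3cvMy7qZmZmMzKd637d4uVZ2ZniZmZupqYmruqqZiZmLvKit7IeHIANFVXhlQ1pDUiWJmaqZmaq7vZi8yGUwA3ZURVd0I4cTMVq7qqqqu83a22i7czVCbKiJqqvKqIM2Nt/8uqmaqrhfw4mFRXhnu5nP64zshomna/7LqYeImFRWFqREZ5h6pmret2zqV923fLiqiIiZlWeAbFNFZmaJUmvLho3HOuyVnJraiImZd3d4xxNFQ1h0IYu6d6uVXdtlzL/omImHd2ZskCNFRIlUNKupeKmUjbg669+pqJdmZTQqZFVVVphmR7uoiamFrKNN3Oycl4M0QyEKd3d3ZomGV6upial2q5Kfy7rcZ2I0QgFJaId3d6uGZ6qZiql2rIO9uq3YRlRFU0iYiZl3eLt2d5mJmrlnzEW7qt2URVVnd5q4q6iGZ6l3d4ecu6db10WKqrgzRURWeIiYq6mHVphnd3nNupaMckasmGMzRDNGdUepqpiIV4iHeIrduYeYI3nMmHiHd2ZmY1m5qpiXaJmYiJzsmYd0Npu6mKqpmYiJY3u6qqmXiZmHeazKiIZVRYmpiJqZmZmZVKy7u6mYmJl3erqoiYeGVomYiJmIiJmHNLzMuqmYiZh3m5mZmYmXZomYiIiJiJhjJLzKqZmZmYiImIqrqYmHVHmZiIiZiIcyJd2pmImIiHd2eKzLqIiGVXmZiHm4d3UDOMuJiJmIiHZFiaqpiIiHZnmZh5yVZmMFV4u4eHZ3dlUnqamIiIiId4mZmdpEZ4IUM3m1VAJVUzJMypiIiIiIiImrvbM3iYMQNJhxAAZkMDSuqIiIiIiIiImsy2WZd2IAiZgzAGhFMXbdmIiIiIiIiJmrqZqXiGAIyZcqiYd4NGn8mIiIiIiIiIiJmahohzGaeHVsqJzIJZ/7iIiIiIiIiIiZmIQkRFmWdlmqlr6jSv/pdoiIiIiIiIiIiGEEeqdERc14h6lWz/+mVYh3iIiIiIiIiEBKu3IDnfhqlneN//pDRnZXhnmIiIiIhzGKiEBb79nMmJrP/7UTVVNIdYqIiIiIhzNmmWa+/6zrqqrP/ZQlZVR5d5qIiIiIhiFK2ovN26zKqqnf/IRGd2aZh6qIiIiIYgGeyZu6qaqqqqve24ZFdmesl6mIiIiHMUncqaqYiJiaqaq8uXQlZ3nMZ5d4iIiGWLuqqpmHeIiJmYmamGM1Z4qoV3d4iIiHiYZomZiIiIiIiId4qFRVeJmXm7qYiZh1RER6mYmIiIiImYeJh3RmiJm97cqZmZhjI2i6mImYiIiJmYd4mXZ3iIvtqIiJqphzSLupmZmYiIiJmYZ4u3Z3Zqy2RFV4qph1a7qZmZmYd3eJiIZ6y1RmRpljNURFd4h2apmZmZmYd3iIiIesyTV2RmUyWHZmZ4h2aZiZmZmIiIiHeJrMtjZ2VDMUmoiHd5mHaJiamZiIiJmA=="/>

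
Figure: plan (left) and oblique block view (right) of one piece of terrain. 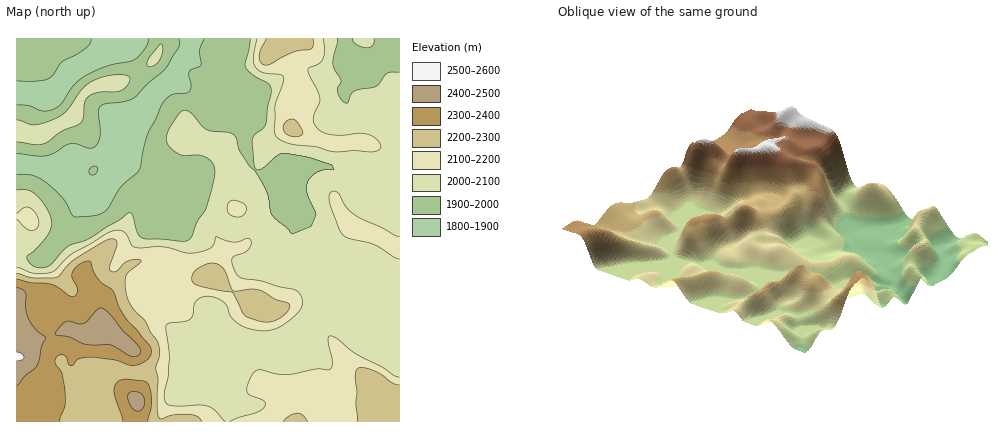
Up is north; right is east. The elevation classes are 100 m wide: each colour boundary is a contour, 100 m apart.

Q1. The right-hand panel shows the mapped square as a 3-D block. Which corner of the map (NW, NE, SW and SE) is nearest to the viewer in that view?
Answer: NE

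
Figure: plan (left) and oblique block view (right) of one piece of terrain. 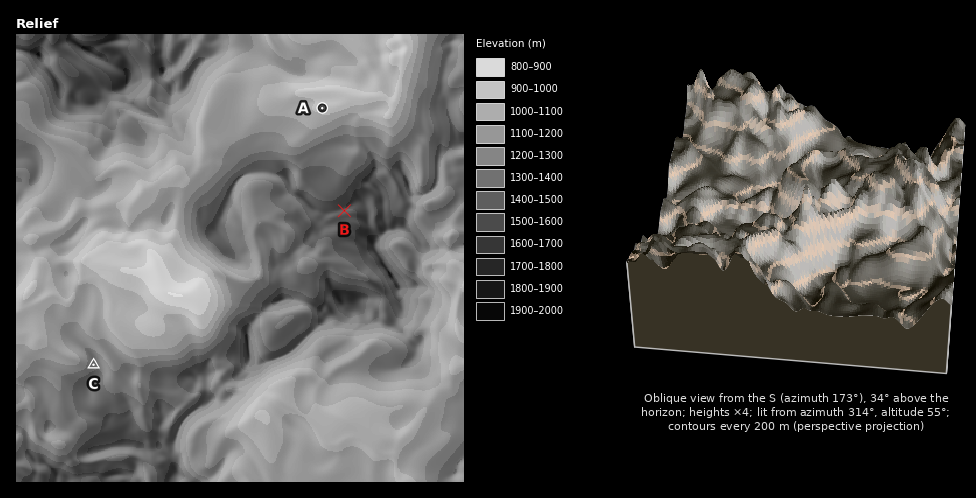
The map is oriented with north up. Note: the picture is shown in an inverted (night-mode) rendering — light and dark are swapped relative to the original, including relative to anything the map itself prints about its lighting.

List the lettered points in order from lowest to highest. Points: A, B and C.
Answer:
A C B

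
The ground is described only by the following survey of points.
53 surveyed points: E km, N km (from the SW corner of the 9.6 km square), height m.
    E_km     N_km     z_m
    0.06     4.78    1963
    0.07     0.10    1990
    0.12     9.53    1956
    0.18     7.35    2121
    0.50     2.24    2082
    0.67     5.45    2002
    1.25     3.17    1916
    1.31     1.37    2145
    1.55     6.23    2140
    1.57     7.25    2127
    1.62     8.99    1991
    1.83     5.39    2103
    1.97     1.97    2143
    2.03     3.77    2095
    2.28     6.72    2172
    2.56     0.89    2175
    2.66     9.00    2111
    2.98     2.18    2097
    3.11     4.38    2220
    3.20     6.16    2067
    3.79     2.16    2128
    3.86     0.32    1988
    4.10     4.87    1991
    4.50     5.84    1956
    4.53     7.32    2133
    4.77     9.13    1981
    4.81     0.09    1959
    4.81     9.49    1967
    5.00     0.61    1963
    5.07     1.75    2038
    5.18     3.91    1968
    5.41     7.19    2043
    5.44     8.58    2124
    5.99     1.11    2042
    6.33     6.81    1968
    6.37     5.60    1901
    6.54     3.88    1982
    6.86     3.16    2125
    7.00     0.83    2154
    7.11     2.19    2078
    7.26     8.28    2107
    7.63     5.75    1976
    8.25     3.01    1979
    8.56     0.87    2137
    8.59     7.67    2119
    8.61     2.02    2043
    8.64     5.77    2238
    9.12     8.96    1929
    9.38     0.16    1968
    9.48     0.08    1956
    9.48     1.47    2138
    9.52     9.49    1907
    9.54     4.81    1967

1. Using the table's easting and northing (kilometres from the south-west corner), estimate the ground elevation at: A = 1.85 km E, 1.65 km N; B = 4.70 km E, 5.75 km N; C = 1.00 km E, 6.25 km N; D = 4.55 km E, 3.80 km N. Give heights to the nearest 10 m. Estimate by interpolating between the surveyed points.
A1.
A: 2150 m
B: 1930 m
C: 2130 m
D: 2010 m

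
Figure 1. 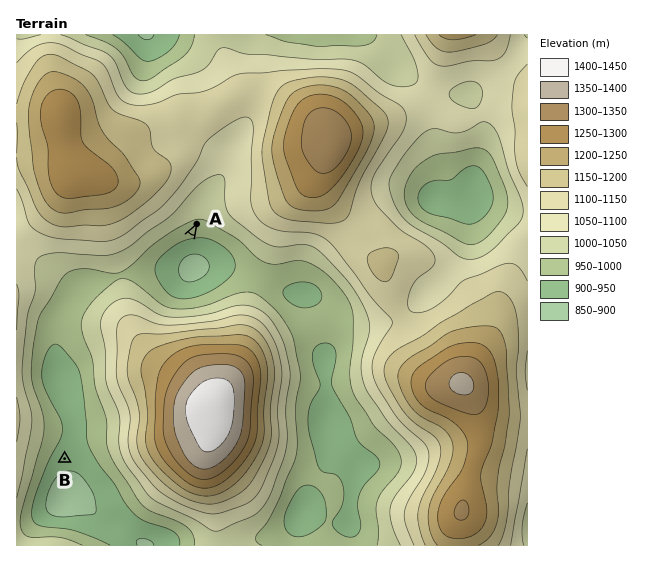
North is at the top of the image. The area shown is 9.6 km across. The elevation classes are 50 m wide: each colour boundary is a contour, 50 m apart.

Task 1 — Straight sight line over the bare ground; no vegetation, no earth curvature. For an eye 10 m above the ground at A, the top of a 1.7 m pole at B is out of sight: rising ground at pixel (157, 294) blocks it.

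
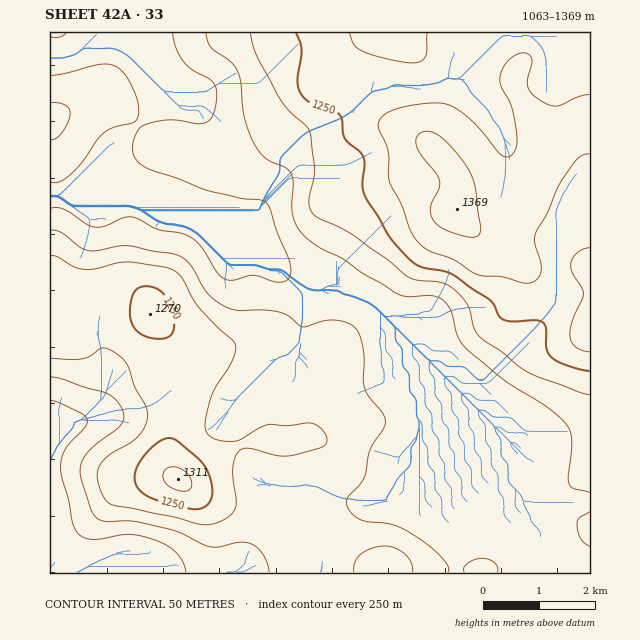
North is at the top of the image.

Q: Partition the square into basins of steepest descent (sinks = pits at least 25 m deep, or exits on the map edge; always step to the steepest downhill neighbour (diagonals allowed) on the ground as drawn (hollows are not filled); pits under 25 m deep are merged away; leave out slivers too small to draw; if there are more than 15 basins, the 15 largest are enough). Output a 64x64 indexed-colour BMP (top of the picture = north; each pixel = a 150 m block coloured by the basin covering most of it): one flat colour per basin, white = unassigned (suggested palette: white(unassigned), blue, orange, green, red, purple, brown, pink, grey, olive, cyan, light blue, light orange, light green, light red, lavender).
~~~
<image width="64" height="64" href="data:image/bmp;base64,Qk12CAAAAAAAAHYAAAAoAAAAQAAAAEAAAAABAAQAAAAAAAAIAAATCwAAEwsAABAAAAAAAAAA////ALR3HwAOf/8ALKAsACgn1gC9Z5QAS1aMAMJ34wB/f38AIr28AM++FwDox64AeLv/AIrfmACWmP8A1bDFACIiIiIiIiIiIiIiIiIiIRERERERERERERERERERERERIiIiIiIiIiIiIiIiIiIhEREREREREREREREREREREREiIiIiIiIiIiIiIiIiIiERERERERERERERERERERERESIiIiIiIiIiIiIiIiIiIRERERERERERERERERERERERIiIiIiIiIiIiIiIiIiIREREREREREREREREREREREREiIiIiIiIiIiIiIiIiIhERERERERERERERERERERERESIiIiIiIiIiIiIiIiIRERERERERERERERERERERERERIiIiIiIiIiIiIiIhEREREREREREREREREREREREREREiIiIiIiIiIiIiERERERERERERERERERERERERERERESIiIiIiIiIiIRERERERERERERERERERERERERERERERIiIiIiIiIiIREREREREREREREREREREREREREREREREiIiIiIiIiIiERERERERERERERERERERERERERERERESIiIiIiIiIiIhERERERERERERERERERERERERERERERIiIiIiIiIiIiIhEREREREREREREREREREREREREREREiIiIiIiIiIiIiIRERERERERERERERERERERERERERESIiIiIiIiIiIiIiIhIRERERERERERERERERERERERERIiIiIiIiIiIiIiIiIhEREREREREREREREREREREREREiIiIiIiIiIiIiIiIiERERERERERERERERERERERERESIiIiIiIiIiIiIiIiERERERERERERERERERERERERERIiIiIiIiIiIiIiIiEREREREREREREREREREREREREREiIiIiIiIiIiIiIiIRERERERERERERERERERERERERESIiIiIiIiIiIiIiIRERERERERERERERERERERERERERIiIiIiIiIiIiIiIREREREREREREREREREREREREREREiIiIiIiIiIiIiERERERERERERERERERERERERERERESIiIiIiIiIiIiERERERERERERERERERERERERERERERIiIiIiIiIiIhEREREREREREREREREREREREREREREREiIiIiIiIiIhERERERERERERERERERERERERERERERESIiIiIiIiIhERERERERERERERERERERERERERERERERIiIiIiIiIhEREREREREREREREREREREREREREREREREiIiIiIiIhERERERERERERERERERERERERERERERERESIiIiIiIhEREREREREREREREREREREREREREREREREREiIiIiIiERERERERERERERERERERERERERERERERERERIiIiIiEREREREREREREREREREREREREREREREREREREREREREREREREREREREREREREREREREREREREREREREREREREREREREREREREREREREREREREREREREREREREREREREREREREREREREREREREREREREREREREREREREREREREREREREREREREREREREREREREREREREREiIiIiERERERERERERERERERERERERERERERERERERIiIiIiIRERERERERERERERERERERERERERERERERERIiIiIiIhERERERERERERERERERERERERERERERERERIiIiIiIiERERERERERERERERERERERERERERERERESIiIiIiIiIRERERERERERERERERERERERERERERERESIiIiIiIiIhERERERERERERERERERERERERERERERESIiIiIiIiIiERERERERERERERERERERERERERERERERIiIiIiIiIiIRERERERERERERERERERERERERERERERESIiIiIiIiIhERERERERERERERERERERERERERERERERIiIiIiIiIiERERERERERERERERERERERERERERERERIiIiIiIiIiIREREREREREREREREREREREREREREREREiIiIiIiIiIhEREREREREREREREREREREREREREREREiIiIiIiIiIiEREREREREREREREREREREREREREREREiIiIiIiIiIiIREREREREREREREREREREREREREREREiIiIiIiIiIiIhEREREREREREREREREREREREREREREiIiIiIiIiIiIiERERERERERERERERERERERERERERIiIiIiIiIiIiIiIRERERERERERERERERERERERERERIiIiIiIiIiIiIiIhERERERERERERERERERERERERERIiIiIiIiIiIiIiIiERERERERERERERERERERERERERIiIiIiIiIiIiIiIiIRERERERERERERERERERERERERIiIiIiIiIiIiIiIiIhERERERERERERERERERERERERIiIiIiIiIiIiIiIiIiERERERERERERERERERERERESIiIiIiIiIiIiIiIiIiIRERERERERERERERERERERESIiIiIiIiIiIiIiIiIiIhEREREREREREREREREREREREiIiIiIiIiIiIiIiIiIiERERERERERERERERERERERERIiIiIiIiIiIiIiIiIiIREREREREREREREREREREREREiIiIiIiIiIiIiIiIiIhEREREREREREREREREREREREREiIiIiIiIiIiIiIiIi"/>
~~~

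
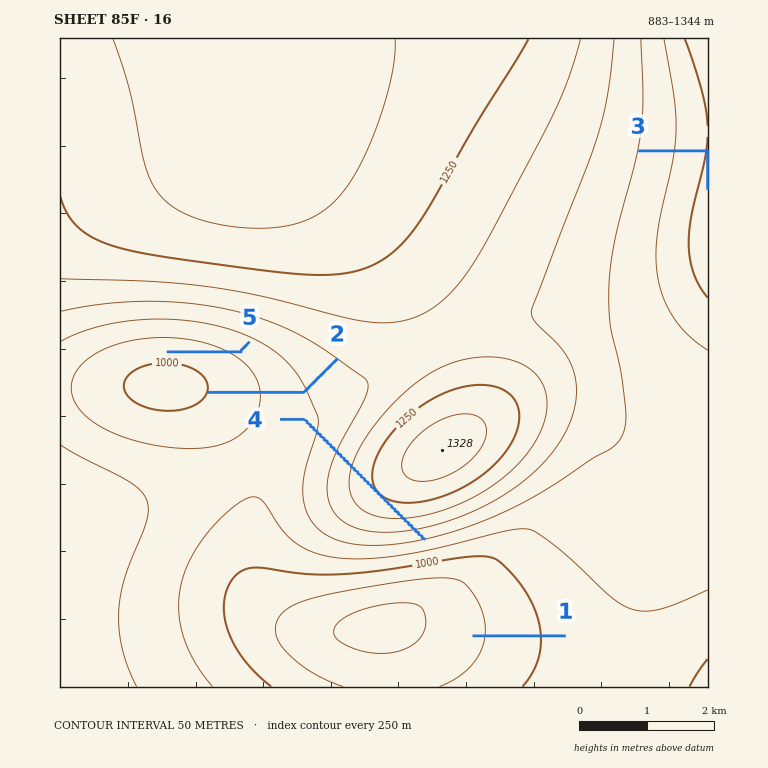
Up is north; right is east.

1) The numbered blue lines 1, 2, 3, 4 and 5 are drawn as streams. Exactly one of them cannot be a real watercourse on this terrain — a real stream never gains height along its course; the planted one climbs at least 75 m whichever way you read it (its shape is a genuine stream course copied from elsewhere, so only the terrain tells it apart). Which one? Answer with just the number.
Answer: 4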